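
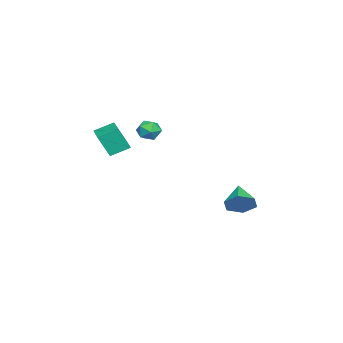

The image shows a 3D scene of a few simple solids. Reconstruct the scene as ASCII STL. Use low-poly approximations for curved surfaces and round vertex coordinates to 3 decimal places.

solid 
facet normal 0.433 0.771 0.466
outer loop
vertex -1.731 -0.972 0.399
vertex -1.601 -1.404 0.993
vertex -1.094 -1.359 0.447
endloop
endfacet
facet normal 0.517 0.821 -0.241
outer loop
vertex -1.731 -0.972 0.399
vertex -1.094 -1.359 0.447
vertex -1.459 -1.32 -0.203
endloop
endfacet
facet normal -0.130 0.832 -0.540
outer loop
vertex -1.731 -0.972 0.399
vertex -1.459 -1.32 -0.203
vertex -2.191 -1.341 -0.059
endloop
endfacet
facet normal -0.615 0.788 -0.018
outer loop
vertex -1.731 -0.972 0.399
vertex -2.191 -1.341 -0.059
vertex -2.279 -1.393 0.681
endloop
endfacet
facet normal -0.266 0.751 0.604
outer loop
vertex -1.731 -0.972 0.399
vertex -2.279 -1.393 0.681
vertex -1.601 -1.404 0.993
endloop
endfacet
facet normal 0.854 0.234 -0.465
outer loop
vertex -1.459 -1.32 -0.203
vertex -1.094 -1.359 0.447
vertex -1.161 -1.967 0.019
endloop
endfacet
facet normal 0.718 0.152 0.679
outer loop
vertex -1.094 -1.359 0.447
vertex -1.601 -1.404 0.993
vertex -1.249 -2.019 0.759
endloop
endfacet
facet normal -0.413 0.119 0.903
outer loop
vertex -1.601 -1.404 0.993
vertex -2.279 -1.393 0.681
vertex -1.981 -2.04 0.903
endloop
endfacet
facet normal -0.978 0.181 -0.104
outer loop
vertex -2.279 -1.393 0.681
vertex -2.191 -1.341 -0.059
vertex -2.346 -2.001 0.253
endloop
endfacet
facet normal -0.194 0.250 -0.949
outer loop
vertex -2.191 -1.341 -0.059
vertex -1.459 -1.32 -0.203
vertex -1.839 -1.956 -0.293
endloop
endfacet
facet normal 0.615 -0.788 0.018
outer loop
vertex -1.709 -2.388 0.301
vertex -1.161 -1.967 0.019
vertex -1.249 -2.019 0.759
endloop
endfacet
facet normal 0.130 -0.832 0.540
outer loop
vertex -1.709 -2.388 0.301
vertex -1.249 -2.019 0.759
vertex -1.981 -2.04 0.903
endloop
endfacet
facet normal -0.517 -0.821 0.241
outer loop
vertex -1.709 -2.388 0.301
vertex -1.981 -2.04 0.903
vertex -2.346 -2.001 0.253
endloop
endfacet
facet normal -0.433 -0.771 -0.466
outer loop
vertex -1.709 -2.388 0.301
vertex -2.346 -2.001 0.253
vertex -1.839 -1.956 -0.293
endloop
endfacet
facet normal 0.266 -0.751 -0.604
outer loop
vertex -1.709 -2.388 0.301
vertex -1.839 -1.956 -0.293
vertex -1.161 -1.967 0.019
endloop
endfacet
facet normal 0.978 -0.181 0.104
outer loop
vertex -1.249 -2.019 0.759
vertex -1.161 -1.967 0.019
vertex -1.094 -1.359 0.447
endloop
endfacet
facet normal 0.194 -0.250 0.949
outer loop
vertex -1.981 -2.04 0.903
vertex -1.249 -2.019 0.759
vertex -1.601 -1.404 0.993
endloop
endfacet
facet normal -0.854 -0.234 0.465
outer loop
vertex -2.346 -2.001 0.253
vertex -1.981 -2.04 0.903
vertex -2.279 -1.393 0.681
endloop
endfacet
facet normal -0.718 -0.152 -0.679
outer loop
vertex -1.839 -1.956 -0.293
vertex -2.346 -2.001 0.253
vertex -2.191 -1.341 -0.059
endloop
endfacet
facet normal 0.413 -0.119 -0.903
outer loop
vertex -1.161 -1.967 0.019
vertex -1.839 -1.956 -0.293
vertex -1.459 -1.32 -0.203
endloop
endfacet
facet normal 0.818 0.293 -0.496
outer loop
vertex 0.463 3.703 -2.922
vertex -0.008 3.72 -3.689
vertex 0.04 4.457 -3.174
endloop
endfacet
facet normal -0.065 0.283 0.957
outer loop
vertex 0.463 3.703 -2.922
vertex 0.04 4.457 -3.174
vertex -1.292 3.26 -2.911
endloop
endfacet
facet normal 0.818 0.293 -0.496
outer loop
vertex 0.04 4.457 -3.174
vertex -0.008 3.72 -3.689
vertex -0.431 4.474 -3.941
endloop
endfacet
facet normal -0.579 0.726 0.372
outer loop
vertex 0.04 4.457 -3.174
vertex -0.431 4.474 -3.941
vertex -1.292 3.26 -2.911
endloop
endfacet
facet normal 0.818 0.293 -0.496
outer loop
vertex -0.431 4.474 -3.941
vertex -0.008 3.72 -3.689
vertex -0.479 3.737 -4.456
endloop
endfacet
facet normal -0.877 0.312 -0.365
outer loop
vertex -0.431 4.474 -3.941
vertex -0.479 3.737 -4.456
vertex -1.292 3.26 -2.911
endloop
endfacet
facet normal 0.818 0.293 -0.496
outer loop
vertex -0.479 3.737 -4.456
vertex -0.008 3.72 -3.689
vertex -0.056 2.983 -4.204
endloop
endfacet
facet normal -0.662 -0.544 -0.516
outer loop
vertex -0.479 3.737 -4.456
vertex -0.056 2.983 -4.204
vertex -1.292 3.26 -2.911
endloop
endfacet
facet normal 0.818 0.293 -0.496
outer loop
vertex -0.056 2.983 -4.204
vertex -0.008 3.72 -3.689
vertex 0.415 2.966 -3.437
endloop
endfacet
facet normal -0.149 -0.986 0.069
outer loop
vertex -0.056 2.983 -4.204
vertex 0.415 2.966 -3.437
vertex -1.292 3.26 -2.911
endloop
endfacet
facet normal 0.818 0.293 -0.496
outer loop
vertex 0.415 2.966 -3.437
vertex -0.008 3.72 -3.689
vertex 0.463 3.703 -2.922
endloop
endfacet
facet normal 0.150 -0.573 0.806
outer loop
vertex 0.415 2.966 -3.437
vertex 0.463 3.703 -2.922
vertex -1.292 3.26 -2.911
endloop
endfacet
facet normal -0.892 -0.449 -0.054
outer loop
vertex 0.028 -4.101 0.651
vertex -0.475 -3.162 1.159
vertex -0.186 -3.523 -0.629
endloop
endfacet
facet normal 0.426 -0.796 -0.431
outer loop
vertex 1.295 -2.778 -0.539
vertex 0.028 -4.101 0.651
vertex -0.186 -3.523 -0.629
endloop
endfacet
facet normal -0.892 -0.449 -0.054
outer loop
vertex -0.186 -3.523 -0.629
vertex -0.475 -3.162 1.159
vertex -0.689 -2.584 -0.12
endloop
endfacet
facet normal -0.150 0.408 -0.901
outer loop
vertex -0.689 -2.584 -0.12
vertex 1.295 -2.778 -0.539
vertex -0.186 -3.523 -0.629
endloop
endfacet
facet normal 0.150 -0.407 0.901
outer loop
vertex 0.028 -4.101 0.651
vertex 1.006 -2.417 1.249
vertex -0.475 -3.162 1.159
endloop
endfacet
facet normal 0.426 -0.796 -0.431
outer loop
vertex 1.509 -3.356 0.74
vertex 0.028 -4.101 0.651
vertex 1.295 -2.778 -0.539
endloop
endfacet
facet normal 0.151 -0.407 0.901
outer loop
vertex 1.509 -3.356 0.74
vertex 1.006 -2.417 1.249
vertex 0.028 -4.101 0.651
endloop
endfacet
facet normal -0.426 0.795 0.431
outer loop
vertex -0.475 -3.162 1.159
vertex 1.006 -2.417 1.249
vertex -0.689 -2.584 -0.12
endloop
endfacet
facet normal -0.151 0.407 -0.901
outer loop
vertex 0.792 -1.839 -0.031
vertex 1.295 -2.778 -0.539
vertex -0.689 -2.584 -0.12
endloop
endfacet
facet normal -0.426 0.796 0.431
outer loop
vertex -0.689 -2.584 -0.12
vertex 1.006 -2.417 1.249
vertex 0.792 -1.839 -0.031
endloop
endfacet
facet normal 0.892 0.449 0.054
outer loop
vertex 0.792 -1.839 -0.031
vertex 1.509 -3.356 0.74
vertex 1.295 -2.778 -0.539
endloop
endfacet
facet normal 0.892 0.449 0.054
outer loop
vertex 1.006 -2.417 1.249
vertex 1.509 -3.356 0.74
vertex 0.792 -1.839 -0.031
endloop
endfacet

endsolid


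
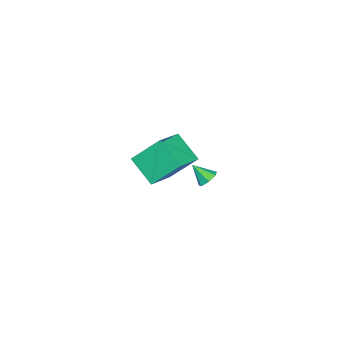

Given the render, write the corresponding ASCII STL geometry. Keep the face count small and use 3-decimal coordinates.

solid 
facet normal -0.470 -0.703 0.534
outer loop
vertex -2.614 -3.4 -0.215
vertex -4.467 -2.923 -1.217
vertex -2.176 -4.819 -1.699
endloop
endfacet
facet normal 0.858 -0.221 0.464
outer loop
vertex -1.293 -3.497 -2.703
vertex -2.614 -3.4 -0.215
vertex -2.176 -4.819 -1.699
endloop
endfacet
facet normal -0.470 -0.703 0.533
outer loop
vertex -2.176 -4.819 -1.699
vertex -4.467 -2.923 -1.217
vertex -4.029 -4.342 -2.702
endloop
endfacet
facet normal 0.209 -0.676 -0.707
outer loop
vertex -4.029 -4.342 -2.702
vertex -1.293 -3.497 -2.703
vertex -2.176 -4.819 -1.699
endloop
endfacet
facet normal -0.208 0.676 0.707
outer loop
vertex -2.614 -3.4 -0.215
vertex -3.584 -1.601 -2.221
vertex -4.467 -2.923 -1.217
endloop
endfacet
facet normal 0.858 -0.221 0.464
outer loop
vertex -1.731 -2.078 -1.218
vertex -2.614 -3.4 -0.215
vertex -1.293 -3.497 -2.703
endloop
endfacet
facet normal -0.209 0.676 0.707
outer loop
vertex -1.731 -2.078 -1.218
vertex -3.584 -1.601 -2.221
vertex -2.614 -3.4 -0.215
endloop
endfacet
facet normal -0.858 0.221 -0.464
outer loop
vertex -4.467 -2.923 -1.217
vertex -3.584 -1.601 -2.221
vertex -4.029 -4.342 -2.702
endloop
endfacet
facet normal 0.208 -0.676 -0.707
outer loop
vertex -3.146 -3.02 -3.705
vertex -1.293 -3.497 -2.703
vertex -4.029 -4.342 -2.702
endloop
endfacet
facet normal -0.858 0.221 -0.464
outer loop
vertex -4.029 -4.342 -2.702
vertex -3.584 -1.601 -2.221
vertex -3.146 -3.02 -3.705
endloop
endfacet
facet normal 0.470 0.703 -0.534
outer loop
vertex -3.146 -3.02 -3.705
vertex -1.731 -2.078 -1.218
vertex -1.293 -3.497 -2.703
endloop
endfacet
facet normal 0.470 0.703 -0.534
outer loop
vertex -3.584 -1.601 -2.221
vertex -1.731 -2.078 -1.218
vertex -3.146 -3.02 -3.705
endloop
endfacet
facet normal 0.163 0.738 -0.655
outer loop
vertex 3.807 0.763 3.468
vertex 3.33 0.61 3.177
vertex 3.381 0.987 3.614
endloop
endfacet
facet normal 0.388 0.145 0.910
outer loop
vertex 3.807 0.763 3.468
vertex 3.381 0.987 3.614
vertex 3.15 -0.21 3.903
endloop
endfacet
facet normal 0.161 0.738 -0.655
outer loop
vertex 3.381 0.987 3.614
vertex 3.33 0.61 3.177
vertex 2.916 0.926 3.431
endloop
endfacet
facet normal -0.383 0.286 0.878
outer loop
vertex 3.381 0.987 3.614
vertex 2.916 0.926 3.431
vertex 3.15 -0.21 3.903
endloop
endfacet
facet normal 0.163 0.739 -0.654
outer loop
vertex 2.916 0.926 3.431
vertex 3.33 0.61 3.177
vertex 2.763 0.628 3.056
endloop
endfacet
facet normal -0.918 -0.025 0.395
outer loop
vertex 2.916 0.926 3.431
vertex 2.763 0.628 3.056
vertex 3.15 -0.21 3.903
endloop
endfacet
facet normal 0.163 0.738 -0.655
outer loop
vertex 2.763 0.628 3.056
vertex 3.33 0.61 3.177
vertex 3.037 0.315 2.772
endloop
endfacet
facet normal -0.814 -0.553 -0.176
outer loop
vertex 2.763 0.628 3.056
vertex 3.037 0.315 2.772
vertex 3.15 -0.21 3.903
endloop
endfacet
facet normal 0.161 0.739 -0.655
outer loop
vertex 3.037 0.315 2.772
vertex 3.33 0.61 3.177
vertex 3.531 0.225 2.792
endloop
endfacet
facet normal -0.148 -0.903 -0.404
outer loop
vertex 3.037 0.315 2.772
vertex 3.531 0.225 2.792
vertex 3.15 -0.21 3.903
endloop
endfacet
facet normal 0.162 0.739 -0.654
outer loop
vertex 3.531 0.225 2.792
vertex 3.33 0.61 3.177
vertex 3.874 0.424 3.102
endloop
endfacet
facet normal 0.576 -0.808 -0.119
outer loop
vertex 3.531 0.225 2.792
vertex 3.874 0.424 3.102
vertex 3.15 -0.21 3.903
endloop
endfacet
facet normal 0.162 0.739 -0.654
outer loop
vertex 3.874 0.424 3.102
vertex 3.33 0.61 3.177
vertex 3.807 0.763 3.468
endloop
endfacet
facet normal 0.816 -0.342 0.466
outer loop
vertex 3.874 0.424 3.102
vertex 3.807 0.763 3.468
vertex 3.15 -0.21 3.903
endloop
endfacet

endsolid


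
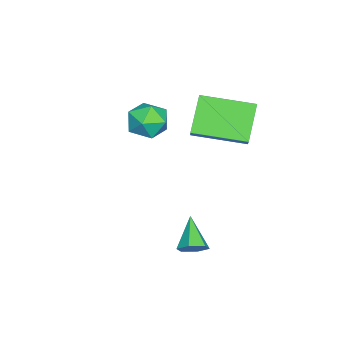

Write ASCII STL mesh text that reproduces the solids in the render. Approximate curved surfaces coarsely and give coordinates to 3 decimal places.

solid 
facet normal -0.690 -0.237 -0.684
outer loop
vertex -3.307 -0.088 1.429
vertex -3.717 1.941 1.14
vertex -2.129 -0.023 0.219
endloop
endfacet
facet normal 0.197 -0.971 0.139
outer loop
vertex -1.543 0.179 0.8
vertex -3.307 -0.088 1.429
vertex -2.129 -0.023 0.219
endloop
endfacet
facet normal -0.690 -0.238 -0.684
outer loop
vertex -2.129 -0.023 0.219
vertex -3.717 1.941 1.14
vertex -2.54 2.006 -0.071
endloop
endfacet
facet normal 0.697 0.039 -0.716
outer loop
vertex -2.54 2.006 -0.071
vertex -1.543 0.179 0.8
vertex -2.129 -0.023 0.219
endloop
endfacet
facet normal -0.697 -0.039 0.716
outer loop
vertex -3.307 -0.088 1.429
vertex -3.131 2.143 1.721
vertex -3.717 1.941 1.14
endloop
endfacet
facet normal 0.196 -0.971 0.139
outer loop
vertex -2.72 0.114 2.011
vertex -3.307 -0.088 1.429
vertex -1.543 0.179 0.8
endloop
endfacet
facet normal -0.697 -0.039 0.716
outer loop
vertex -2.72 0.114 2.011
vertex -3.131 2.143 1.721
vertex -3.307 -0.088 1.429
endloop
endfacet
facet normal -0.197 0.971 -0.139
outer loop
vertex -3.717 1.941 1.14
vertex -3.131 2.143 1.721
vertex -2.54 2.006 -0.071
endloop
endfacet
facet normal 0.697 0.039 -0.716
outer loop
vertex -1.953 2.208 0.511
vertex -1.543 0.179 0.8
vertex -2.54 2.006 -0.071
endloop
endfacet
facet normal -0.196 0.971 -0.139
outer loop
vertex -2.54 2.006 -0.071
vertex -3.131 2.143 1.721
vertex -1.953 2.208 0.511
endloop
endfacet
facet normal 0.690 0.237 0.684
outer loop
vertex -1.953 2.208 0.511
vertex -2.72 0.114 2.011
vertex -1.543 0.179 0.8
endloop
endfacet
facet normal 0.690 0.237 0.684
outer loop
vertex -3.131 2.143 1.721
vertex -2.72 0.114 2.011
vertex -1.953 2.208 0.511
endloop
endfacet
facet normal 0.731 0.319 -0.603
outer loop
vertex 1.213 1.053 -3.067
vertex 0.823 1.088 -3.521
vertex 0.911 1.562 -3.164
endloop
endfacet
facet normal 0.183 0.288 0.940
outer loop
vertex 1.213 1.053 -3.067
vertex 0.911 1.562 -3.164
vertex -0.223 0.632 -2.659
endloop
endfacet
facet normal 0.732 0.318 -0.603
outer loop
vertex 0.911 1.562 -3.164
vertex 0.823 1.088 -3.521
vertex 0.521 1.597 -3.619
endloop
endfacet
facet normal -0.444 0.780 0.440
outer loop
vertex 0.911 1.562 -3.164
vertex 0.521 1.597 -3.619
vertex -0.223 0.632 -2.659
endloop
endfacet
facet normal 0.731 0.318 -0.604
outer loop
vertex 0.521 1.597 -3.619
vertex 0.823 1.088 -3.521
vertex 0.432 1.123 -3.976
endloop
endfacet
facet normal -0.876 0.384 -0.292
outer loop
vertex 0.521 1.597 -3.619
vertex 0.432 1.123 -3.976
vertex -0.223 0.632 -2.659
endloop
endfacet
facet normal 0.731 0.319 -0.604
outer loop
vertex 0.432 1.123 -3.976
vertex 0.823 1.088 -3.521
vertex 0.734 0.614 -3.879
endloop
endfacet
facet normal -0.682 -0.506 -0.528
outer loop
vertex 0.432 1.123 -3.976
vertex 0.734 0.614 -3.879
vertex -0.223 0.632 -2.659
endloop
endfacet
facet normal 0.731 0.319 -0.604
outer loop
vertex 0.734 0.614 -3.879
vertex 0.823 1.088 -3.521
vertex 1.125 0.579 -3.424
endloop
endfacet
facet normal -0.056 -0.998 -0.029
outer loop
vertex 0.734 0.614 -3.879
vertex 1.125 0.579 -3.424
vertex -0.223 0.632 -2.659
endloop
endfacet
facet normal 0.731 0.319 -0.603
outer loop
vertex 1.125 0.579 -3.424
vertex 0.823 1.088 -3.521
vertex 1.213 1.053 -3.067
endloop
endfacet
facet normal 0.377 -0.601 0.705
outer loop
vertex 1.125 0.579 -3.424
vertex 1.213 1.053 -3.067
vertex -0.223 0.632 -2.659
endloop
endfacet
facet normal 0.509 0.490 0.708
outer loop
vertex -2.767 -1.172 0.195
vertex -2.989 -1.809 0.796
vertex -2.232 -1.892 0.309
endloop
endfacet
facet normal 0.796 0.602 0.063
outer loop
vertex -2.767 -1.172 0.195
vertex -2.232 -1.892 0.309
vertex -2.4 -1.582 -0.523
endloop
endfacet
facet normal 0.295 0.887 -0.356
outer loop
vertex -2.767 -1.172 0.195
vertex -2.4 -1.582 -0.523
vertex -3.261 -1.307 -0.551
endloop
endfacet
facet normal -0.304 0.952 0.029
outer loop
vertex -2.767 -1.172 0.195
vertex -3.261 -1.307 -0.551
vertex -3.625 -1.448 0.265
endloop
endfacet
facet normal -0.171 0.707 0.686
outer loop
vertex -2.767 -1.172 0.195
vertex -3.625 -1.448 0.265
vertex -2.989 -1.809 0.796
endloop
endfacet
facet normal 0.977 -0.032 -0.209
outer loop
vertex -2.4 -1.582 -0.523
vertex -2.232 -1.892 0.309
vertex -2.395 -2.472 -0.365
endloop
endfacet
facet normal 0.512 -0.211 0.832
outer loop
vertex -2.232 -1.892 0.309
vertex -2.989 -1.809 0.796
vertex -2.759 -2.613 0.451
endloop
endfacet
facet normal -0.587 0.138 0.797
outer loop
vertex -2.989 -1.809 0.796
vertex -3.625 -1.448 0.265
vertex -3.62 -2.338 0.423
endloop
endfacet
facet normal -0.802 0.534 -0.266
outer loop
vertex -3.625 -1.448 0.265
vertex -3.261 -1.307 -0.551
vertex -3.788 -2.028 -0.409
endloop
endfacet
facet normal 0.166 0.429 -0.888
outer loop
vertex -3.261 -1.307 -0.551
vertex -2.4 -1.582 -0.523
vertex -3.031 -2.111 -0.896
endloop
endfacet
facet normal 0.304 -0.952 -0.029
outer loop
vertex -3.253 -2.748 -0.295
vertex -2.395 -2.472 -0.365
vertex -2.759 -2.613 0.451
endloop
endfacet
facet normal -0.295 -0.887 0.356
outer loop
vertex -3.253 -2.748 -0.295
vertex -2.759 -2.613 0.451
vertex -3.62 -2.338 0.423
endloop
endfacet
facet normal -0.796 -0.602 -0.063
outer loop
vertex -3.253 -2.748 -0.295
vertex -3.62 -2.338 0.423
vertex -3.788 -2.028 -0.409
endloop
endfacet
facet normal -0.509 -0.490 -0.708
outer loop
vertex -3.253 -2.748 -0.295
vertex -3.788 -2.028 -0.409
vertex -3.031 -2.111 -0.896
endloop
endfacet
facet normal 0.171 -0.707 -0.686
outer loop
vertex -3.253 -2.748 -0.295
vertex -3.031 -2.111 -0.896
vertex -2.395 -2.472 -0.365
endloop
endfacet
facet normal 0.802 -0.534 0.266
outer loop
vertex -2.759 -2.613 0.451
vertex -2.395 -2.472 -0.365
vertex -2.232 -1.892 0.309
endloop
endfacet
facet normal -0.166 -0.429 0.888
outer loop
vertex -3.62 -2.338 0.423
vertex -2.759 -2.613 0.451
vertex -2.989 -1.809 0.796
endloop
endfacet
facet normal -0.977 0.032 0.209
outer loop
vertex -3.788 -2.028 -0.409
vertex -3.62 -2.338 0.423
vertex -3.625 -1.448 0.265
endloop
endfacet
facet normal -0.512 0.211 -0.832
outer loop
vertex -3.031 -2.111 -0.896
vertex -3.788 -2.028 -0.409
vertex -3.261 -1.307 -0.551
endloop
endfacet
facet normal 0.587 -0.138 -0.797
outer loop
vertex -2.395 -2.472 -0.365
vertex -3.031 -2.111 -0.896
vertex -2.4 -1.582 -0.523
endloop
endfacet

endsolid


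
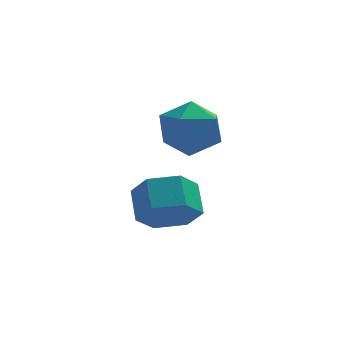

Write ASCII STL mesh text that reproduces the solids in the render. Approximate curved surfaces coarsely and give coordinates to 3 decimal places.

solid 
facet normal -0.482 -0.039 0.875
outer loop
vertex 2.582 2.452 0.691
vertex 3.125 1.538 0.949
vertex 3.537 2.514 1.22
endloop
endfacet
facet normal -0.405 0.636 0.656
outer loop
vertex 2.582 2.452 0.691
vertex 3.537 2.514 1.22
vertex 3.316 3.211 0.408
endloop
endfacet
facet normal -0.715 0.698 0.018
outer loop
vertex 2.582 2.452 0.691
vertex 3.316 3.211 0.408
vertex 2.766 2.667 -0.365
endloop
endfacet
facet normal -0.985 0.061 -0.159
outer loop
vertex 2.582 2.452 0.691
vertex 2.766 2.667 -0.365
vertex 2.648 1.633 -0.031
endloop
endfacet
facet normal -0.841 -0.395 0.371
outer loop
vertex 2.582 2.452 0.691
vertex 2.648 1.633 -0.031
vertex 3.125 1.538 0.949
endloop
endfacet
facet normal 0.292 0.764 0.576
outer loop
vertex 3.316 3.211 0.408
vertex 3.537 2.514 1.22
vertex 4.312 2.767 0.491
endloop
endfacet
facet normal 0.168 -0.329 0.929
outer loop
vertex 3.537 2.514 1.22
vertex 3.125 1.538 0.949
vertex 4.194 1.733 0.825
endloop
endfacet
facet normal -0.412 -0.904 0.113
outer loop
vertex 3.125 1.538 0.949
vertex 2.648 1.633 -0.031
vertex 3.644 1.189 0.052
endloop
endfacet
facet normal -0.646 -0.167 -0.745
outer loop
vertex 2.648 1.633 -0.031
vertex 2.766 2.667 -0.365
vertex 3.423 1.886 -0.76
endloop
endfacet
facet normal -0.211 0.864 -0.458
outer loop
vertex 2.766 2.667 -0.365
vertex 3.316 3.211 0.408
vertex 3.835 2.862 -0.489
endloop
endfacet
facet normal 0.985 -0.061 0.159
outer loop
vertex 4.378 1.948 -0.231
vertex 4.312 2.767 0.491
vertex 4.194 1.733 0.825
endloop
endfacet
facet normal 0.715 -0.698 -0.018
outer loop
vertex 4.378 1.948 -0.231
vertex 4.194 1.733 0.825
vertex 3.644 1.189 0.052
endloop
endfacet
facet normal 0.405 -0.636 -0.656
outer loop
vertex 4.378 1.948 -0.231
vertex 3.644 1.189 0.052
vertex 3.423 1.886 -0.76
endloop
endfacet
facet normal 0.482 0.039 -0.875
outer loop
vertex 4.378 1.948 -0.231
vertex 3.423 1.886 -0.76
vertex 3.835 2.862 -0.489
endloop
endfacet
facet normal 0.841 0.395 -0.371
outer loop
vertex 4.378 1.948 -0.231
vertex 3.835 2.862 -0.489
vertex 4.312 2.767 0.491
endloop
endfacet
facet normal 0.646 0.167 0.745
outer loop
vertex 4.194 1.733 0.825
vertex 4.312 2.767 0.491
vertex 3.537 2.514 1.22
endloop
endfacet
facet normal 0.211 -0.864 0.458
outer loop
vertex 3.644 1.189 0.052
vertex 4.194 1.733 0.825
vertex 3.125 1.538 0.949
endloop
endfacet
facet normal -0.292 -0.764 -0.576
outer loop
vertex 3.423 1.886 -0.76
vertex 3.644 1.189 0.052
vertex 2.648 1.633 -0.031
endloop
endfacet
facet normal -0.168 0.329 -0.929
outer loop
vertex 3.835 2.862 -0.489
vertex 3.423 1.886 -0.76
vertex 2.766 2.667 -0.365
endloop
endfacet
facet normal 0.412 0.904 -0.113
outer loop
vertex 4.312 2.767 0.491
vertex 3.835 2.862 -0.489
vertex 3.316 3.211 0.408
endloop
endfacet
facet normal 0.075 -0.808 -0.584
outer loop
vertex 3.811 1.31 -2.888
vertex 2.806 1.288 -2.987
vertex 3.366 1.814 -3.642
endloop
endfacet
facet normal 0.895 0.314 -0.318
outer loop
vertex 3.811 1.31 -2.888
vertex 3.366 1.814 -3.642
vertex 3.719 2.295 -2.174
endloop
endfacet
facet normal 0.895 0.314 -0.318
outer loop
vertex 3.719 2.295 -2.174
vertex 3.366 1.814 -3.642
vertex 3.274 2.799 -2.928
endloop
endfacet
facet normal -0.076 0.808 0.585
outer loop
vertex 3.719 2.295 -2.174
vertex 3.274 2.799 -2.928
vertex 2.714 2.272 -2.273
endloop
endfacet
facet normal 0.075 -0.808 -0.585
outer loop
vertex 3.366 1.814 -3.642
vertex 2.806 1.288 -2.987
vertex 2.361 1.792 -3.74
endloop
endfacet
facet normal 0.066 0.590 -0.805
outer loop
vertex 3.366 1.814 -3.642
vertex 2.361 1.792 -3.74
vertex 3.274 2.799 -2.928
endloop
endfacet
facet normal 0.066 0.590 -0.805
outer loop
vertex 3.274 2.799 -2.928
vertex 2.361 1.792 -3.74
vertex 2.269 2.777 -3.026
endloop
endfacet
facet normal -0.075 0.807 0.586
outer loop
vertex 3.274 2.799 -2.928
vertex 2.269 2.777 -3.026
vertex 2.714 2.272 -2.273
endloop
endfacet
facet normal 0.076 -0.807 -0.585
outer loop
vertex 2.361 1.792 -3.74
vertex 2.806 1.288 -2.987
vertex 1.801 1.265 -3.086
endloop
endfacet
facet normal -0.829 0.276 -0.487
outer loop
vertex 2.361 1.792 -3.74
vertex 1.801 1.265 -3.086
vertex 2.269 2.777 -3.026
endloop
endfacet
facet normal -0.829 0.276 -0.487
outer loop
vertex 2.269 2.777 -3.026
vertex 1.801 1.265 -3.086
vertex 1.709 2.25 -2.372
endloop
endfacet
facet normal -0.075 0.807 0.586
outer loop
vertex 2.269 2.777 -3.026
vertex 1.709 2.25 -2.372
vertex 2.714 2.272 -2.273
endloop
endfacet
facet normal 0.076 -0.808 -0.585
outer loop
vertex 1.801 1.265 -3.086
vertex 2.806 1.288 -2.987
vertex 2.246 0.761 -2.332
endloop
endfacet
facet normal -0.895 -0.314 0.318
outer loop
vertex 1.801 1.265 -3.086
vertex 2.246 0.761 -2.332
vertex 1.709 2.25 -2.372
endloop
endfacet
facet normal -0.895 -0.314 0.318
outer loop
vertex 1.709 2.25 -2.372
vertex 2.246 0.761 -2.332
vertex 2.154 1.746 -1.618
endloop
endfacet
facet normal -0.075 0.808 0.584
outer loop
vertex 1.709 2.25 -2.372
vertex 2.154 1.746 -1.618
vertex 2.714 2.272 -2.273
endloop
endfacet
facet normal 0.075 -0.807 -0.586
outer loop
vertex 2.246 0.761 -2.332
vertex 2.806 1.288 -2.987
vertex 3.251 0.783 -2.234
endloop
endfacet
facet normal -0.066 -0.590 0.805
outer loop
vertex 2.246 0.761 -2.332
vertex 3.251 0.783 -2.234
vertex 2.154 1.746 -1.618
endloop
endfacet
facet normal -0.066 -0.590 0.805
outer loop
vertex 2.154 1.746 -1.618
vertex 3.251 0.783 -2.234
vertex 3.159 1.768 -1.52
endloop
endfacet
facet normal -0.075 0.808 0.585
outer loop
vertex 2.154 1.746 -1.618
vertex 3.159 1.768 -1.52
vertex 2.714 2.272 -2.273
endloop
endfacet
facet normal 0.075 -0.807 -0.586
outer loop
vertex 3.251 0.783 -2.234
vertex 2.806 1.288 -2.987
vertex 3.811 1.31 -2.888
endloop
endfacet
facet normal 0.829 -0.276 0.487
outer loop
vertex 3.251 0.783 -2.234
vertex 3.811 1.31 -2.888
vertex 3.159 1.768 -1.52
endloop
endfacet
facet normal 0.829 -0.276 0.487
outer loop
vertex 3.159 1.768 -1.52
vertex 3.811 1.31 -2.888
vertex 3.719 2.295 -2.174
endloop
endfacet
facet normal -0.076 0.807 0.585
outer loop
vertex 3.159 1.768 -1.52
vertex 3.719 2.295 -2.174
vertex 2.714 2.272 -2.273
endloop
endfacet

endsolid


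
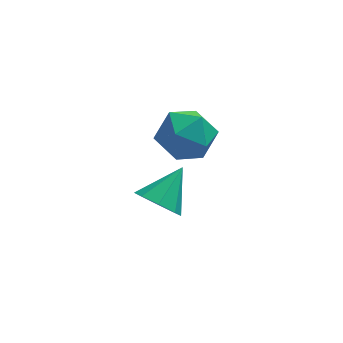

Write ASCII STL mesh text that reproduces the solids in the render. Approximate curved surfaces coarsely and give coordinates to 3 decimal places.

solid 
facet normal -0.163 -0.116 0.980
outer loop
vertex 3.38 3.406 0.494
vertex 3.464 2.731 0.428
vertex 4.002 3.131 0.565
endloop
endfacet
facet normal 0.132 0.517 0.846
outer loop
vertex 3.38 3.406 0.494
vertex 4.002 3.131 0.565
vertex 3.924 3.715 0.22
endloop
endfacet
facet normal -0.295 0.870 0.395
outer loop
vertex 3.38 3.406 0.494
vertex 3.924 3.715 0.22
vertex 3.34 3.677 -0.132
endloop
endfacet
facet normal -0.855 0.454 0.251
outer loop
vertex 3.38 3.406 0.494
vertex 3.34 3.677 -0.132
vertex 3.055 3.069 -0.003
endloop
endfacet
facet normal -0.775 -0.156 0.613
outer loop
vertex 3.38 3.406 0.494
vertex 3.055 3.069 -0.003
vertex 3.464 2.731 0.428
endloop
endfacet
facet normal 0.756 0.405 0.515
outer loop
vertex 3.924 3.715 0.22
vertex 4.002 3.131 0.565
vertex 4.345 3.231 -0.017
endloop
endfacet
facet normal 0.276 -0.622 0.733
outer loop
vertex 4.002 3.131 0.565
vertex 3.464 2.731 0.428
vertex 4.06 2.623 0.112
endloop
endfacet
facet normal -0.713 -0.688 0.137
outer loop
vertex 3.464 2.731 0.428
vertex 3.055 3.069 -0.003
vertex 3.476 2.585 -0.24
endloop
endfacet
facet normal -0.843 0.301 -0.445
outer loop
vertex 3.055 3.069 -0.003
vertex 3.34 3.677 -0.132
vertex 3.398 3.169 -0.585
endloop
endfacet
facet normal 0.064 0.975 -0.212
outer loop
vertex 3.34 3.677 -0.132
vertex 3.924 3.715 0.22
vertex 3.936 3.569 -0.448
endloop
endfacet
facet normal 0.855 -0.454 -0.251
outer loop
vertex 4.02 2.894 -0.514
vertex 4.345 3.231 -0.017
vertex 4.06 2.623 0.112
endloop
endfacet
facet normal 0.295 -0.870 -0.395
outer loop
vertex 4.02 2.894 -0.514
vertex 4.06 2.623 0.112
vertex 3.476 2.585 -0.24
endloop
endfacet
facet normal -0.132 -0.517 -0.846
outer loop
vertex 4.02 2.894 -0.514
vertex 3.476 2.585 -0.24
vertex 3.398 3.169 -0.585
endloop
endfacet
facet normal 0.163 0.116 -0.980
outer loop
vertex 4.02 2.894 -0.514
vertex 3.398 3.169 -0.585
vertex 3.936 3.569 -0.448
endloop
endfacet
facet normal 0.775 0.156 -0.613
outer loop
vertex 4.02 2.894 -0.514
vertex 3.936 3.569 -0.448
vertex 4.345 3.231 -0.017
endloop
endfacet
facet normal 0.843 -0.301 0.445
outer loop
vertex 4.06 2.623 0.112
vertex 4.345 3.231 -0.017
vertex 4.002 3.131 0.565
endloop
endfacet
facet normal -0.064 -0.975 0.212
outer loop
vertex 3.476 2.585 -0.24
vertex 4.06 2.623 0.112
vertex 3.464 2.731 0.428
endloop
endfacet
facet normal -0.756 -0.405 -0.515
outer loop
vertex 3.398 3.169 -0.585
vertex 3.476 2.585 -0.24
vertex 3.055 3.069 -0.003
endloop
endfacet
facet normal -0.276 0.622 -0.733
outer loop
vertex 3.936 3.569 -0.448
vertex 3.398 3.169 -0.585
vertex 3.34 3.677 -0.132
endloop
endfacet
facet normal 0.713 0.688 -0.137
outer loop
vertex 4.345 3.231 -0.017
vertex 3.936 3.569 -0.448
vertex 3.924 3.715 0.22
endloop
endfacet
facet normal -0.534 -0.610 -0.586
outer loop
vertex 3.462 2.801 -2.227
vertex 3.129 3.219 -2.359
vertex 3.594 3.012 -2.567
endloop
endfacet
facet normal 0.941 -0.276 0.194
outer loop
vertex 3.462 2.801 -2.227
vertex 3.594 3.012 -2.567
vertex 3.671 3.841 -1.761
endloop
endfacet
facet normal -0.534 -0.610 -0.586
outer loop
vertex 3.594 3.012 -2.567
vertex 3.129 3.219 -2.359
vertex 3.454 3.344 -2.785
endloop
endfacet
facet normal 0.934 0.200 -0.295
outer loop
vertex 3.594 3.012 -2.567
vertex 3.454 3.344 -2.785
vertex 3.671 3.841 -1.761
endloop
endfacet
facet normal -0.533 -0.611 -0.586
outer loop
vertex 3.454 3.344 -2.785
vertex 3.129 3.219 -2.359
vertex 3.123 3.602 -2.753
endloop
endfacet
facet normal 0.518 0.721 -0.460
outer loop
vertex 3.454 3.344 -2.785
vertex 3.123 3.602 -2.753
vertex 3.671 3.841 -1.761
endloop
endfacet
facet normal -0.532 -0.611 -0.586
outer loop
vertex 3.123 3.602 -2.753
vertex 3.129 3.219 -2.359
vertex 2.795 3.636 -2.491
endloop
endfacet
facet normal -0.060 0.977 -0.202
outer loop
vertex 3.123 3.602 -2.753
vertex 2.795 3.636 -2.491
vertex 3.671 3.841 -1.761
endloop
endfacet
facet normal -0.531 -0.611 -0.587
outer loop
vertex 2.795 3.636 -2.491
vertex 3.129 3.219 -2.359
vertex 2.663 3.425 -2.152
endloop
endfacet
facet normal -0.467 0.821 0.329
outer loop
vertex 2.795 3.636 -2.491
vertex 2.663 3.425 -2.152
vertex 3.671 3.841 -1.761
endloop
endfacet
facet normal -0.531 -0.610 -0.588
outer loop
vertex 2.663 3.425 -2.152
vertex 3.129 3.219 -2.359
vertex 2.803 3.093 -1.934
endloop
endfacet
facet normal -0.460 0.344 0.819
outer loop
vertex 2.663 3.425 -2.152
vertex 2.803 3.093 -1.934
vertex 3.671 3.841 -1.761
endloop
endfacet
facet normal -0.531 -0.610 -0.588
outer loop
vertex 2.803 3.093 -1.934
vertex 3.129 3.219 -2.359
vertex 3.134 2.835 -1.965
endloop
endfacet
facet normal -0.045 -0.176 0.983
outer loop
vertex 2.803 3.093 -1.934
vertex 3.134 2.835 -1.965
vertex 3.671 3.841 -1.761
endloop
endfacet
facet normal -0.532 -0.610 -0.587
outer loop
vertex 3.134 2.835 -1.965
vertex 3.129 3.219 -2.359
vertex 3.462 2.801 -2.227
endloop
endfacet
facet normal 0.535 -0.433 0.726
outer loop
vertex 3.134 2.835 -1.965
vertex 3.462 2.801 -2.227
vertex 3.671 3.841 -1.761
endloop
endfacet

endsolid


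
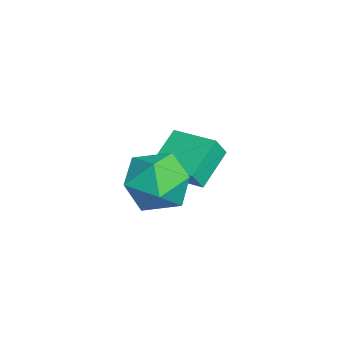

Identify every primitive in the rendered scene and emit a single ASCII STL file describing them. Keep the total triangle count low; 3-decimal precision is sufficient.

solid 
facet normal -0.679 -0.731 -0.071
outer loop
vertex -2.488 2.189 -0.634
vertex -3.52 3.063 0.238
vertex -2.82 2.573 -1.413
endloop
endfacet
facet normal 0.642 -0.543 -0.541
outer loop
vertex -1.72 3.757 -1.298
vertex -2.488 2.189 -0.634
vertex -2.82 2.573 -1.413
endloop
endfacet
facet normal -0.679 -0.730 -0.071
outer loop
vertex -2.82 2.573 -1.413
vertex -3.52 3.063 0.238
vertex -3.852 3.448 -0.541
endloop
endfacet
facet normal -0.357 0.413 -0.838
outer loop
vertex -3.852 3.448 -0.541
vertex -1.72 3.757 -1.298
vertex -2.82 2.573 -1.413
endloop
endfacet
facet normal 0.357 -0.413 0.837
outer loop
vertex -2.488 2.189 -0.634
vertex -2.42 4.247 0.353
vertex -3.52 3.063 0.238
endloop
endfacet
facet normal 0.641 -0.543 -0.542
outer loop
vertex -1.388 3.372 -0.519
vertex -2.488 2.189 -0.634
vertex -1.72 3.757 -1.298
endloop
endfacet
facet normal 0.357 -0.413 0.838
outer loop
vertex -1.388 3.372 -0.519
vertex -2.42 4.247 0.353
vertex -2.488 2.189 -0.634
endloop
endfacet
facet normal -0.641 0.543 0.542
outer loop
vertex -3.52 3.063 0.238
vertex -2.42 4.247 0.353
vertex -3.852 3.448 -0.541
endloop
endfacet
facet normal -0.357 0.414 -0.837
outer loop
vertex -2.752 4.631 -0.426
vertex -1.72 3.757 -1.298
vertex -3.852 3.448 -0.541
endloop
endfacet
facet normal -0.641 0.544 0.541
outer loop
vertex -3.852 3.448 -0.541
vertex -2.42 4.247 0.353
vertex -2.752 4.631 -0.426
endloop
endfacet
facet normal 0.679 0.731 0.072
outer loop
vertex -2.752 4.631 -0.426
vertex -1.388 3.372 -0.519
vertex -1.72 3.757 -1.298
endloop
endfacet
facet normal 0.679 0.731 0.071
outer loop
vertex -2.42 4.247 0.353
vertex -1.388 3.372 -0.519
vertex -2.752 4.631 -0.426
endloop
endfacet
facet normal -0.827 -0.561 0.047
outer loop
vertex -1.024 2.159 0.275
vertex -0.392 1.196 -0.093
vertex -0.49 1.439 1.087
endloop
endfacet
facet normal -0.849 -0.034 0.528
outer loop
vertex -1.024 2.159 0.275
vertex -0.49 1.439 1.087
vertex -0.452 2.64 1.226
endloop
endfacet
facet normal -0.790 0.586 0.179
outer loop
vertex -1.024 2.159 0.275
vertex -0.452 2.64 1.226
vertex -0.33 3.138 0.131
endloop
endfacet
facet normal -0.732 0.443 -0.517
outer loop
vertex -1.024 2.159 0.275
vertex -0.33 3.138 0.131
vertex -0.294 2.246 -0.684
endloop
endfacet
facet normal -0.755 -0.267 -0.599
outer loop
vertex -1.024 2.159 0.275
vertex -0.294 2.246 -0.684
vertex -0.392 1.196 -0.093
endloop
endfacet
facet normal -0.280 -0.102 0.955
outer loop
vertex -0.452 2.64 1.226
vertex -0.49 1.439 1.087
vertex 0.534 1.974 1.444
endloop
endfacet
facet normal -0.245 -0.953 0.176
outer loop
vertex -0.49 1.439 1.087
vertex -0.392 1.196 -0.093
vertex 0.57 1.082 0.629
endloop
endfacet
facet normal -0.130 -0.477 -0.869
outer loop
vertex -0.392 1.196 -0.093
vertex -0.294 2.246 -0.684
vertex 0.692 1.58 -0.466
endloop
endfacet
facet normal -0.093 0.670 -0.737
outer loop
vertex -0.294 2.246 -0.684
vertex -0.33 3.138 0.131
vertex 0.73 2.781 -0.327
endloop
endfacet
facet normal -0.186 0.902 0.390
outer loop
vertex -0.33 3.138 0.131
vertex -0.452 2.64 1.226
vertex 0.632 3.024 0.853
endloop
endfacet
facet normal 0.732 -0.443 0.517
outer loop
vertex 1.264 2.061 0.485
vertex 0.534 1.974 1.444
vertex 0.57 1.082 0.629
endloop
endfacet
facet normal 0.790 -0.586 -0.179
outer loop
vertex 1.264 2.061 0.485
vertex 0.57 1.082 0.629
vertex 0.692 1.58 -0.466
endloop
endfacet
facet normal 0.849 0.034 -0.528
outer loop
vertex 1.264 2.061 0.485
vertex 0.692 1.58 -0.466
vertex 0.73 2.781 -0.327
endloop
endfacet
facet normal 0.827 0.561 -0.047
outer loop
vertex 1.264 2.061 0.485
vertex 0.73 2.781 -0.327
vertex 0.632 3.024 0.853
endloop
endfacet
facet normal 0.755 0.267 0.599
outer loop
vertex 1.264 2.061 0.485
vertex 0.632 3.024 0.853
vertex 0.534 1.974 1.444
endloop
endfacet
facet normal 0.093 -0.670 0.737
outer loop
vertex 0.57 1.082 0.629
vertex 0.534 1.974 1.444
vertex -0.49 1.439 1.087
endloop
endfacet
facet normal 0.186 -0.902 -0.390
outer loop
vertex 0.692 1.58 -0.466
vertex 0.57 1.082 0.629
vertex -0.392 1.196 -0.093
endloop
endfacet
facet normal 0.280 0.102 -0.955
outer loop
vertex 0.73 2.781 -0.327
vertex 0.692 1.58 -0.466
vertex -0.294 2.246 -0.684
endloop
endfacet
facet normal 0.245 0.953 -0.176
outer loop
vertex 0.632 3.024 0.853
vertex 0.73 2.781 -0.327
vertex -0.33 3.138 0.131
endloop
endfacet
facet normal 0.130 0.477 0.869
outer loop
vertex 0.534 1.974 1.444
vertex 0.632 3.024 0.853
vertex -0.452 2.64 1.226
endloop
endfacet

endsolid


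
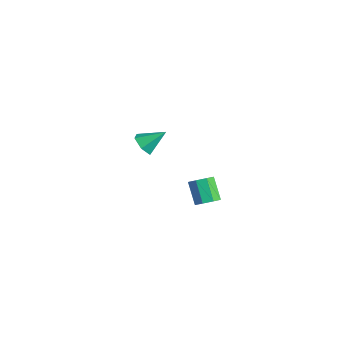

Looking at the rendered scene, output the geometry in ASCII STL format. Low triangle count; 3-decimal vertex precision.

solid 
facet normal -0.320 -0.732 -0.602
outer loop
vertex 0.231 -0.993 2.976
vertex -0.416 -1.006 3.336
vertex -0.327 -0.563 2.75
endloop
endfacet
facet normal 0.654 0.627 -0.423
outer loop
vertex 0.231 -0.993 2.976
vertex -0.327 -0.563 2.75
vertex 0.036 0.026 4.184
endloop
endfacet
facet normal -0.320 -0.732 -0.602
outer loop
vertex -0.327 -0.563 2.75
vertex -0.416 -1.006 3.336
vertex -0.974 -0.576 3.11
endloop
endfacet
facet normal -0.201 0.923 -0.328
outer loop
vertex -0.327 -0.563 2.75
vertex -0.974 -0.576 3.11
vertex 0.036 0.026 4.184
endloop
endfacet
facet normal -0.320 -0.732 -0.601
outer loop
vertex -0.974 -0.576 3.11
vertex -0.416 -1.006 3.336
vertex -1.062 -1.019 3.696
endloop
endfacet
facet normal -0.723 0.599 0.344
outer loop
vertex -0.974 -0.576 3.11
vertex -1.062 -1.019 3.696
vertex 0.036 0.026 4.184
endloop
endfacet
facet normal -0.320 -0.732 -0.601
outer loop
vertex -1.062 -1.019 3.696
vertex -0.416 -1.006 3.336
vertex -0.504 -1.449 3.922
endloop
endfacet
facet normal -0.389 -0.021 0.921
outer loop
vertex -1.062 -1.019 3.696
vertex -0.504 -1.449 3.922
vertex 0.036 0.026 4.184
endloop
endfacet
facet normal -0.319 -0.732 -0.602
outer loop
vertex -0.504 -1.449 3.922
vertex -0.416 -1.006 3.336
vertex 0.143 -1.436 3.563
endloop
endfacet
facet normal 0.465 -0.317 0.827
outer loop
vertex -0.504 -1.449 3.922
vertex 0.143 -1.436 3.563
vertex 0.036 0.026 4.184
endloop
endfacet
facet normal -0.320 -0.733 -0.601
outer loop
vertex 0.143 -1.436 3.563
vertex -0.416 -1.006 3.336
vertex 0.231 -0.993 2.976
endloop
endfacet
facet normal 0.988 0.007 0.154
outer loop
vertex 0.143 -1.436 3.563
vertex 0.231 -0.993 2.976
vertex 0.036 0.026 4.184
endloop
endfacet
facet normal 0.656 -0.101 -0.748
outer loop
vertex -1.175 4.004 -3.603
vertex -1.608 3.474 -3.911
vertex -1.56 4.22 -3.97
endloop
endfacet
facet normal 0.346 0.921 0.179
outer loop
vertex -1.175 4.004 -3.603
vertex -1.56 4.22 -3.97
vertex -2.159 4.155 -2.481
endloop
endfacet
facet normal 0.347 0.920 0.180
outer loop
vertex -2.159 4.155 -2.481
vertex -1.56 4.22 -3.97
vertex -2.544 4.372 -2.848
endloop
endfacet
facet normal -0.656 0.101 0.748
outer loop
vertex -2.159 4.155 -2.481
vertex -2.544 4.372 -2.848
vertex -2.592 3.626 -2.789
endloop
endfacet
facet normal 0.656 -0.101 -0.748
outer loop
vertex -1.56 4.22 -3.97
vertex -1.608 3.474 -3.911
vertex -1.973 4.0 -4.302
endloop
endfacet
facet normal -0.228 0.918 -0.324
outer loop
vertex -1.56 4.22 -3.97
vertex -1.973 4.0 -4.302
vertex -2.544 4.372 -2.848
endloop
endfacet
facet normal -0.230 0.917 -0.325
outer loop
vertex -2.544 4.372 -2.848
vertex -1.973 4.0 -4.302
vertex -2.957 4.151 -3.18
endloop
endfacet
facet normal -0.656 0.101 0.748
outer loop
vertex -2.544 4.372 -2.848
vertex -2.957 4.151 -3.18
vertex -2.592 3.626 -2.789
endloop
endfacet
facet normal 0.656 -0.101 -0.748
outer loop
vertex -1.973 4.0 -4.302
vertex -1.608 3.474 -3.911
vertex -2.172 3.471 -4.405
endloop
endfacet
facet normal -0.671 0.377 -0.639
outer loop
vertex -1.973 4.0 -4.302
vertex -2.172 3.471 -4.405
vertex -2.957 4.151 -3.18
endloop
endfacet
facet normal -0.670 0.377 -0.639
outer loop
vertex -2.957 4.151 -3.18
vertex -2.172 3.471 -4.405
vertex -3.156 3.623 -3.283
endloop
endfacet
facet normal -0.656 0.101 0.748
outer loop
vertex -2.957 4.151 -3.18
vertex -3.156 3.623 -3.283
vertex -2.592 3.626 -2.789
endloop
endfacet
facet normal 0.656 -0.101 -0.748
outer loop
vertex -2.172 3.471 -4.405
vertex -1.608 3.474 -3.911
vertex -2.041 2.945 -4.219
endloop
endfacet
facet normal -0.719 -0.384 -0.579
outer loop
vertex -2.172 3.471 -4.405
vertex -2.041 2.945 -4.219
vertex -3.156 3.623 -3.283
endloop
endfacet
facet normal -0.719 -0.383 -0.579
outer loop
vertex -3.156 3.623 -3.283
vertex -2.041 2.945 -4.219
vertex -3.025 3.096 -3.097
endloop
endfacet
facet normal -0.656 0.101 0.748
outer loop
vertex -3.156 3.623 -3.283
vertex -3.025 3.096 -3.097
vertex -2.592 3.626 -2.789
endloop
endfacet
facet normal 0.656 -0.101 -0.748
outer loop
vertex -2.041 2.945 -4.219
vertex -1.608 3.474 -3.911
vertex -1.656 2.728 -3.852
endloop
endfacet
facet normal -0.347 -0.920 -0.180
outer loop
vertex -2.041 2.945 -4.219
vertex -1.656 2.728 -3.852
vertex -3.025 3.096 -3.097
endloop
endfacet
facet normal -0.346 -0.921 -0.179
outer loop
vertex -3.025 3.096 -3.097
vertex -1.656 2.728 -3.852
vertex -2.64 2.88 -2.73
endloop
endfacet
facet normal -0.656 0.101 0.748
outer loop
vertex -3.025 3.096 -3.097
vertex -2.64 2.88 -2.73
vertex -2.592 3.626 -2.789
endloop
endfacet
facet normal 0.656 -0.101 -0.748
outer loop
vertex -1.656 2.728 -3.852
vertex -1.608 3.474 -3.911
vertex -1.243 2.949 -3.52
endloop
endfacet
facet normal 0.229 -0.917 0.325
outer loop
vertex -1.656 2.728 -3.852
vertex -1.243 2.949 -3.52
vertex -2.64 2.88 -2.73
endloop
endfacet
facet normal 0.229 -0.918 0.324
outer loop
vertex -2.64 2.88 -2.73
vertex -1.243 2.949 -3.52
vertex -2.227 3.1 -2.398
endloop
endfacet
facet normal -0.656 0.101 0.748
outer loop
vertex -2.64 2.88 -2.73
vertex -2.227 3.1 -2.398
vertex -2.592 3.626 -2.789
endloop
endfacet
facet normal 0.656 -0.101 -0.748
outer loop
vertex -1.243 2.949 -3.52
vertex -1.608 3.474 -3.911
vertex -1.044 3.477 -3.417
endloop
endfacet
facet normal 0.670 -0.377 0.639
outer loop
vertex -1.243 2.949 -3.52
vertex -1.044 3.477 -3.417
vertex -2.227 3.1 -2.398
endloop
endfacet
facet normal 0.671 -0.377 0.639
outer loop
vertex -2.227 3.1 -2.398
vertex -1.044 3.477 -3.417
vertex -2.028 3.629 -2.295
endloop
endfacet
facet normal -0.656 0.101 0.748
outer loop
vertex -2.227 3.1 -2.398
vertex -2.028 3.629 -2.295
vertex -2.592 3.626 -2.789
endloop
endfacet
facet normal 0.656 -0.101 -0.748
outer loop
vertex -1.044 3.477 -3.417
vertex -1.608 3.474 -3.911
vertex -1.175 4.004 -3.603
endloop
endfacet
facet normal 0.720 0.383 0.579
outer loop
vertex -1.044 3.477 -3.417
vertex -1.175 4.004 -3.603
vertex -2.028 3.629 -2.295
endloop
endfacet
facet normal 0.719 0.384 0.579
outer loop
vertex -2.028 3.629 -2.295
vertex -1.175 4.004 -3.603
vertex -2.159 4.155 -2.481
endloop
endfacet
facet normal -0.656 0.101 0.748
outer loop
vertex -2.028 3.629 -2.295
vertex -2.159 4.155 -2.481
vertex -2.592 3.626 -2.789
endloop
endfacet

endsolid


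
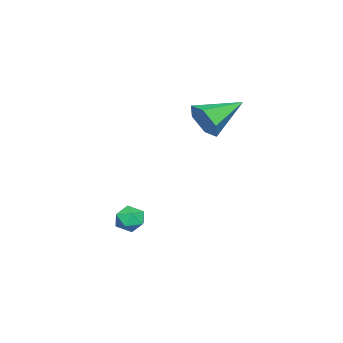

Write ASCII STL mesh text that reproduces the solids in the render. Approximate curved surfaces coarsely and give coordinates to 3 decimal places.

solid 
facet normal 0.714 -0.605 -0.351
outer loop
vertex -2.107 1.632 3.694
vertex -2.624 1.507 2.858
vertex -1.966 2.243 2.928
endloop
endfacet
facet normal 0.358 0.697 0.622
outer loop
vertex -2.107 1.632 3.694
vertex -1.966 2.243 2.928
vertex -4.096 2.753 3.582
endloop
endfacet
facet normal 0.714 -0.605 -0.351
outer loop
vertex -1.966 2.243 2.928
vertex -2.624 1.507 2.858
vertex -2.483 2.118 2.092
endloop
endfacet
facet normal 0.156 0.958 -0.240
outer loop
vertex -1.966 2.243 2.928
vertex -2.483 2.118 2.092
vertex -4.096 2.753 3.582
endloop
endfacet
facet normal 0.715 -0.605 -0.351
outer loop
vertex -2.483 2.118 2.092
vertex -2.624 1.507 2.858
vertex -3.141 1.381 2.023
endloop
endfacet
facet normal -0.477 0.494 -0.727
outer loop
vertex -2.483 2.118 2.092
vertex -3.141 1.381 2.023
vertex -4.096 2.753 3.582
endloop
endfacet
facet normal 0.715 -0.605 -0.351
outer loop
vertex -3.141 1.381 2.023
vertex -2.624 1.507 2.858
vertex -3.282 0.77 2.789
endloop
endfacet
facet normal -0.907 -0.232 -0.352
outer loop
vertex -3.141 1.381 2.023
vertex -3.282 0.77 2.789
vertex -4.096 2.753 3.582
endloop
endfacet
facet normal 0.714 -0.605 -0.352
outer loop
vertex -3.282 0.77 2.789
vertex -2.624 1.507 2.858
vertex -2.765 0.895 3.624
endloop
endfacet
facet normal -0.705 -0.493 0.510
outer loop
vertex -3.282 0.77 2.789
vertex -2.765 0.895 3.624
vertex -4.096 2.753 3.582
endloop
endfacet
facet normal 0.715 -0.605 -0.352
outer loop
vertex -2.765 0.895 3.624
vertex -2.624 1.507 2.858
vertex -2.107 1.632 3.694
endloop
endfacet
facet normal -0.073 -0.030 0.997
outer loop
vertex -2.765 0.895 3.624
vertex -2.107 1.632 3.694
vertex -4.096 2.753 3.582
endloop
endfacet
facet normal 0.350 -0.200 0.915
outer loop
vertex -0.814 -1.01 -2.161
vertex -1.409 -1.46 -2.032
vertex -0.777 -1.746 -2.336
endloop
endfacet
facet normal 0.884 -0.065 0.462
outer loop
vertex -0.814 -1.01 -2.161
vertex -0.777 -1.746 -2.336
vertex -0.491 -1.229 -2.81
endloop
endfacet
facet normal 0.786 0.587 0.193
outer loop
vertex -0.814 -1.01 -2.161
vertex -0.491 -1.229 -2.81
vertex -0.946 -0.624 -2.798
endloop
endfacet
facet normal 0.190 0.857 0.480
outer loop
vertex -0.814 -1.01 -2.161
vertex -0.946 -0.624 -2.798
vertex -1.513 -0.767 -2.318
endloop
endfacet
facet normal -0.079 0.370 0.926
outer loop
vertex -0.814 -1.01 -2.161
vertex -1.513 -0.767 -2.318
vertex -1.409 -1.46 -2.032
endloop
endfacet
facet normal 0.841 -0.535 -0.076
outer loop
vertex -0.491 -1.229 -2.81
vertex -0.777 -1.746 -2.336
vertex -0.887 -1.813 -3.082
endloop
endfacet
facet normal -0.025 -0.753 0.657
outer loop
vertex -0.777 -1.746 -2.336
vertex -1.409 -1.46 -2.032
vertex -1.454 -1.956 -2.602
endloop
endfacet
facet normal -0.717 0.171 0.676
outer loop
vertex -1.409 -1.46 -2.032
vertex -1.513 -0.767 -2.318
vertex -1.909 -1.351 -2.59
endloop
endfacet
facet normal -0.280 0.959 -0.045
outer loop
vertex -1.513 -0.767 -2.318
vertex -0.946 -0.624 -2.798
vertex -1.623 -0.834 -3.064
endloop
endfacet
facet normal 0.683 0.524 -0.510
outer loop
vertex -0.946 -0.624 -2.798
vertex -0.491 -1.229 -2.81
vertex -0.991 -1.12 -3.368
endloop
endfacet
facet normal -0.190 -0.857 -0.480
outer loop
vertex -1.586 -1.57 -3.239
vertex -0.887 -1.813 -3.082
vertex -1.454 -1.956 -2.602
endloop
endfacet
facet normal -0.786 -0.587 -0.193
outer loop
vertex -1.586 -1.57 -3.239
vertex -1.454 -1.956 -2.602
vertex -1.909 -1.351 -2.59
endloop
endfacet
facet normal -0.884 0.065 -0.462
outer loop
vertex -1.586 -1.57 -3.239
vertex -1.909 -1.351 -2.59
vertex -1.623 -0.834 -3.064
endloop
endfacet
facet normal -0.350 0.200 -0.915
outer loop
vertex -1.586 -1.57 -3.239
vertex -1.623 -0.834 -3.064
vertex -0.991 -1.12 -3.368
endloop
endfacet
facet normal 0.079 -0.370 -0.926
outer loop
vertex -1.586 -1.57 -3.239
vertex -0.991 -1.12 -3.368
vertex -0.887 -1.813 -3.082
endloop
endfacet
facet normal 0.280 -0.959 0.045
outer loop
vertex -1.454 -1.956 -2.602
vertex -0.887 -1.813 -3.082
vertex -0.777 -1.746 -2.336
endloop
endfacet
facet normal -0.683 -0.524 0.510
outer loop
vertex -1.909 -1.351 -2.59
vertex -1.454 -1.956 -2.602
vertex -1.409 -1.46 -2.032
endloop
endfacet
facet normal -0.841 0.535 0.076
outer loop
vertex -1.623 -0.834 -3.064
vertex -1.909 -1.351 -2.59
vertex -1.513 -0.767 -2.318
endloop
endfacet
facet normal 0.025 0.753 -0.657
outer loop
vertex -0.991 -1.12 -3.368
vertex -1.623 -0.834 -3.064
vertex -0.946 -0.624 -2.798
endloop
endfacet
facet normal 0.717 -0.171 -0.676
outer loop
vertex -0.887 -1.813 -3.082
vertex -0.991 -1.12 -3.368
vertex -0.491 -1.229 -2.81
endloop
endfacet

endsolid


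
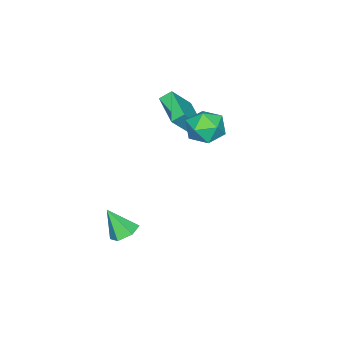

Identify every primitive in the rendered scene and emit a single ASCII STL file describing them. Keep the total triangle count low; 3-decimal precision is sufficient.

solid 
facet normal -0.811 -0.567 -0.144
outer loop
vertex -1.84 3.472 2.938
vertex -1.14 2.511 2.782
vertex -1.533 2.794 3.878
endloop
endfacet
facet normal -0.955 -0.024 0.295
outer loop
vertex -1.84 3.472 2.938
vertex -1.533 2.794 3.878
vertex -1.533 3.989 3.974
endloop
endfacet
facet normal -0.811 0.583 -0.051
outer loop
vertex -1.84 3.472 2.938
vertex -1.533 3.989 3.974
vertex -1.14 4.445 2.938
endloop
endfacet
facet normal -0.576 0.414 -0.705
outer loop
vertex -1.84 3.472 2.938
vertex -1.14 4.445 2.938
vertex -0.896 3.531 2.201
endloop
endfacet
facet normal -0.576 -0.296 -0.762
outer loop
vertex -1.84 3.472 2.938
vertex -0.896 3.531 2.201
vertex -1.14 2.511 2.782
endloop
endfacet
facet normal -0.515 -0.069 0.854
outer loop
vertex -1.533 3.989 3.974
vertex -1.533 2.794 3.878
vertex -0.644 3.349 4.459
endloop
endfacet
facet normal -0.281 -0.949 0.144
outer loop
vertex -1.533 2.794 3.878
vertex -1.14 2.511 2.782
vertex -0.4 2.435 3.722
endloop
endfacet
facet normal 0.099 -0.510 -0.854
outer loop
vertex -1.14 2.511 2.782
vertex -0.896 3.531 2.201
vertex -0.007 2.891 2.686
endloop
endfacet
facet normal 0.098 0.640 -0.762
outer loop
vertex -0.896 3.531 2.201
vertex -1.14 4.445 2.938
vertex -0.007 4.086 2.782
endloop
endfacet
facet normal -0.281 0.913 0.295
outer loop
vertex -1.14 4.445 2.938
vertex -1.533 3.989 3.974
vertex -0.4 4.369 3.878
endloop
endfacet
facet normal 0.576 -0.414 0.705
outer loop
vertex 0.3 3.408 3.722
vertex -0.644 3.349 4.459
vertex -0.4 2.435 3.722
endloop
endfacet
facet normal 0.811 -0.583 0.051
outer loop
vertex 0.3 3.408 3.722
vertex -0.4 2.435 3.722
vertex -0.007 2.891 2.686
endloop
endfacet
facet normal 0.955 0.024 -0.295
outer loop
vertex 0.3 3.408 3.722
vertex -0.007 2.891 2.686
vertex -0.007 4.086 2.782
endloop
endfacet
facet normal 0.811 0.567 0.144
outer loop
vertex 0.3 3.408 3.722
vertex -0.007 4.086 2.782
vertex -0.4 4.369 3.878
endloop
endfacet
facet normal 0.576 0.296 0.762
outer loop
vertex 0.3 3.408 3.722
vertex -0.4 4.369 3.878
vertex -0.644 3.349 4.459
endloop
endfacet
facet normal -0.098 -0.640 0.762
outer loop
vertex -0.4 2.435 3.722
vertex -0.644 3.349 4.459
vertex -1.533 2.794 3.878
endloop
endfacet
facet normal 0.281 -0.913 -0.295
outer loop
vertex -0.007 2.891 2.686
vertex -0.4 2.435 3.722
vertex -1.14 2.511 2.782
endloop
endfacet
facet normal 0.515 0.069 -0.854
outer loop
vertex -0.007 4.086 2.782
vertex -0.007 2.891 2.686
vertex -0.896 3.531 2.201
endloop
endfacet
facet normal 0.281 0.949 -0.144
outer loop
vertex -0.4 4.369 3.878
vertex -0.007 4.086 2.782
vertex -1.14 4.445 2.938
endloop
endfacet
facet normal -0.099 0.510 0.854
outer loop
vertex -0.644 3.349 4.459
vertex -0.4 4.369 3.878
vertex -1.533 3.989 3.974
endloop
endfacet
facet normal -0.104 0.525 -0.845
outer loop
vertex 3.351 0.08 -4.437
vertex 2.812 0.661 -4.01
vertex 3.701 0.803 -4.031
endloop
endfacet
facet normal 0.885 -0.462 0.059
outer loop
vertex 3.351 0.08 -4.437
vertex 3.701 0.803 -4.031
vertex 3.008 -0.321 -2.43
endloop
endfacet
facet normal -0.104 0.525 -0.845
outer loop
vertex 3.701 0.803 -4.031
vertex 2.812 0.661 -4.01
vertex 3.162 1.384 -3.604
endloop
endfacet
facet normal 0.773 0.311 0.553
outer loop
vertex 3.701 0.803 -4.031
vertex 3.162 1.384 -3.604
vertex 3.008 -0.321 -2.43
endloop
endfacet
facet normal -0.106 0.525 -0.844
outer loop
vertex 3.162 1.384 -3.604
vertex 2.812 0.661 -4.01
vertex 2.274 1.241 -3.582
endloop
endfacet
facet normal -0.072 0.570 0.818
outer loop
vertex 3.162 1.384 -3.604
vertex 2.274 1.241 -3.582
vertex 3.008 -0.321 -2.43
endloop
endfacet
facet normal -0.106 0.525 -0.844
outer loop
vertex 2.274 1.241 -3.582
vertex 2.812 0.661 -4.01
vertex 1.924 0.518 -3.988
endloop
endfacet
facet normal -0.805 0.058 0.591
outer loop
vertex 2.274 1.241 -3.582
vertex 1.924 0.518 -3.988
vertex 3.008 -0.321 -2.43
endloop
endfacet
facet normal -0.106 0.525 -0.844
outer loop
vertex 1.924 0.518 -3.988
vertex 2.812 0.661 -4.01
vertex 2.462 -0.062 -4.416
endloop
endfacet
facet normal -0.693 -0.714 0.097
outer loop
vertex 1.924 0.518 -3.988
vertex 2.462 -0.062 -4.416
vertex 3.008 -0.321 -2.43
endloop
endfacet
facet normal -0.104 0.525 -0.845
outer loop
vertex 2.462 -0.062 -4.416
vertex 2.812 0.661 -4.01
vertex 3.351 0.08 -4.437
endloop
endfacet
facet normal 0.152 -0.974 -0.169
outer loop
vertex 2.462 -0.062 -4.416
vertex 3.351 0.08 -4.437
vertex 3.008 -0.321 -2.43
endloop
endfacet
facet normal -0.516 0.618 0.593
outer loop
vertex -2.611 0.207 3.856
vertex -1.38 1.764 3.303
vertex -3.864 0.648 2.307
endloop
endfacet
facet normal -0.597 -0.756 0.268
outer loop
vertex -3.42 0.116 1.797
vertex -2.611 0.207 3.856
vertex -3.864 0.648 2.307
endloop
endfacet
facet normal -0.516 0.618 0.593
outer loop
vertex -3.864 0.648 2.307
vertex -1.38 1.764 3.303
vertex -2.633 2.205 1.754
endloop
endfacet
facet normal -0.614 0.216 -0.759
outer loop
vertex -2.633 2.205 1.754
vertex -3.42 0.116 1.797
vertex -3.864 0.648 2.307
endloop
endfacet
facet normal 0.614 -0.216 0.759
outer loop
vertex -2.611 0.207 3.856
vertex -0.936 1.232 2.793
vertex -1.38 1.764 3.303
endloop
endfacet
facet normal -0.597 -0.756 0.268
outer loop
vertex -2.167 -0.325 3.346
vertex -2.611 0.207 3.856
vertex -3.42 0.116 1.797
endloop
endfacet
facet normal 0.614 -0.216 0.759
outer loop
vertex -2.167 -0.325 3.346
vertex -0.936 1.232 2.793
vertex -2.611 0.207 3.856
endloop
endfacet
facet normal 0.597 0.756 -0.268
outer loop
vertex -1.38 1.764 3.303
vertex -0.936 1.232 2.793
vertex -2.633 2.205 1.754
endloop
endfacet
facet normal -0.614 0.216 -0.759
outer loop
vertex -2.189 1.673 1.244
vertex -3.42 0.116 1.797
vertex -2.633 2.205 1.754
endloop
endfacet
facet normal 0.597 0.756 -0.268
outer loop
vertex -2.633 2.205 1.754
vertex -0.936 1.232 2.793
vertex -2.189 1.673 1.244
endloop
endfacet
facet normal 0.516 -0.618 -0.593
outer loop
vertex -2.189 1.673 1.244
vertex -2.167 -0.325 3.346
vertex -3.42 0.116 1.797
endloop
endfacet
facet normal 0.516 -0.618 -0.593
outer loop
vertex -0.936 1.232 2.793
vertex -2.167 -0.325 3.346
vertex -2.189 1.673 1.244
endloop
endfacet

endsolid


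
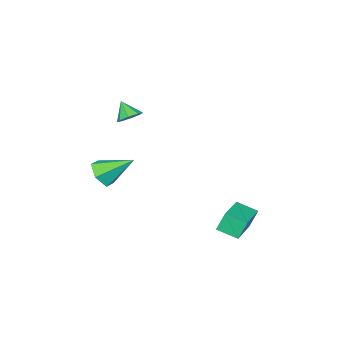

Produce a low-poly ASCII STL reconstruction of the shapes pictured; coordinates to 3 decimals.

solid 
facet normal 0.490 -0.647 -0.584
outer loop
vertex 3.304 -3.285 -0.434
vertex 2.866 -2.984 -1.135
vertex 3.63 -2.615 -0.902
endloop
endfacet
facet normal 0.550 0.282 0.786
outer loop
vertex 3.304 -3.285 -0.434
vertex 3.63 -2.615 -0.902
vertex 1.934 -1.756 -0.025
endloop
endfacet
facet normal 0.490 -0.647 -0.584
outer loop
vertex 3.63 -2.615 -0.902
vertex 2.866 -2.984 -1.135
vertex 3.192 -2.314 -1.603
endloop
endfacet
facet normal 0.481 0.874 0.075
outer loop
vertex 3.63 -2.615 -0.902
vertex 3.192 -2.314 -1.603
vertex 1.934 -1.756 -0.025
endloop
endfacet
facet normal 0.490 -0.647 -0.584
outer loop
vertex 3.192 -2.314 -1.603
vertex 2.866 -2.984 -1.135
vertex 2.428 -2.683 -1.836
endloop
endfacet
facet normal -0.251 0.832 -0.494
outer loop
vertex 3.192 -2.314 -1.603
vertex 2.428 -2.683 -1.836
vertex 1.934 -1.756 -0.025
endloop
endfacet
facet normal 0.490 -0.647 -0.584
outer loop
vertex 2.428 -2.683 -1.836
vertex 2.866 -2.984 -1.135
vertex 2.102 -3.353 -1.368
endloop
endfacet
facet normal -0.915 0.199 -0.352
outer loop
vertex 2.428 -2.683 -1.836
vertex 2.102 -3.353 -1.368
vertex 1.934 -1.756 -0.025
endloop
endfacet
facet normal 0.490 -0.647 -0.584
outer loop
vertex 2.102 -3.353 -1.368
vertex 2.866 -2.984 -1.135
vertex 2.54 -3.654 -0.667
endloop
endfacet
facet normal -0.846 -0.392 0.360
outer loop
vertex 2.102 -3.353 -1.368
vertex 2.54 -3.654 -0.667
vertex 1.934 -1.756 -0.025
endloop
endfacet
facet normal 0.490 -0.647 -0.584
outer loop
vertex 2.54 -3.654 -0.667
vertex 2.866 -2.984 -1.135
vertex 3.304 -3.285 -0.434
endloop
endfacet
facet normal -0.114 -0.351 0.929
outer loop
vertex 2.54 -3.654 -0.667
vertex 3.304 -3.285 -0.434
vertex 1.934 -1.756 -0.025
endloop
endfacet
facet normal -0.848 -0.484 -0.214
outer loop
vertex -0.954 2.24 -2.345
vertex -1.42 3.222 -2.72
vertex -0.576 2.029 -3.367
endloop
endfacet
facet normal 0.406 -0.854 0.326
outer loop
vertex 1.12 2.998 -2.94
vertex -0.954 2.24 -2.345
vertex -0.576 2.029 -3.367
endloop
endfacet
facet normal -0.848 -0.485 -0.213
outer loop
vertex -0.576 2.029 -3.367
vertex -1.42 3.222 -2.72
vertex -1.043 3.011 -3.742
endloop
endfacet
facet normal 0.340 -0.190 -0.921
outer loop
vertex -1.043 3.011 -3.742
vertex 1.12 2.998 -2.94
vertex -0.576 2.029 -3.367
endloop
endfacet
facet normal -0.340 0.190 0.921
outer loop
vertex -0.954 2.24 -2.345
vertex 0.276 4.191 -2.293
vertex -1.42 3.222 -2.72
endloop
endfacet
facet normal 0.406 -0.854 0.326
outer loop
vertex 0.743 3.209 -1.918
vertex -0.954 2.24 -2.345
vertex 1.12 2.998 -2.94
endloop
endfacet
facet normal -0.340 0.190 0.921
outer loop
vertex 0.743 3.209 -1.918
vertex 0.276 4.191 -2.293
vertex -0.954 2.24 -2.345
endloop
endfacet
facet normal -0.406 0.854 -0.326
outer loop
vertex -1.42 3.222 -2.72
vertex 0.276 4.191 -2.293
vertex -1.043 3.011 -3.742
endloop
endfacet
facet normal 0.340 -0.190 -0.921
outer loop
vertex 0.654 3.98 -3.315
vertex 1.12 2.998 -2.94
vertex -1.043 3.011 -3.742
endloop
endfacet
facet normal -0.405 0.854 -0.326
outer loop
vertex -1.043 3.011 -3.742
vertex 0.276 4.191 -2.293
vertex 0.654 3.98 -3.315
endloop
endfacet
facet normal 0.849 0.484 0.213
outer loop
vertex 0.654 3.98 -3.315
vertex 0.743 3.209 -1.918
vertex 1.12 2.998 -2.94
endloop
endfacet
facet normal 0.848 0.485 0.214
outer loop
vertex 0.276 4.191 -2.293
vertex 0.743 3.209 -1.918
vertex 0.654 3.98 -3.315
endloop
endfacet
facet normal 0.053 0.660 -0.750
outer loop
vertex 2.771 -1.964 2.819
vertex 2.267 -1.627 3.08
vertex 2.924 -1.608 3.143
endloop
endfacet
facet normal 0.794 -0.559 0.239
outer loop
vertex 2.771 -1.964 2.819
vertex 2.924 -1.608 3.143
vertex 2.213 -2.313 3.86
endloop
endfacet
facet normal 0.053 0.659 -0.750
outer loop
vertex 2.924 -1.608 3.143
vertex 2.267 -1.627 3.08
vertex 2.693 -1.263 3.43
endloop
endfacet
facet normal 0.739 -0.063 0.671
outer loop
vertex 2.924 -1.608 3.143
vertex 2.693 -1.263 3.43
vertex 2.213 -2.313 3.86
endloop
endfacet
facet normal 0.052 0.660 -0.749
outer loop
vertex 2.693 -1.263 3.43
vertex 2.267 -1.627 3.08
vertex 2.212 -1.131 3.513
endloop
endfacet
facet normal 0.236 0.274 0.932
outer loop
vertex 2.693 -1.263 3.43
vertex 2.212 -1.131 3.513
vertex 2.213 -2.313 3.86
endloop
endfacet
facet normal 0.052 0.660 -0.749
outer loop
vertex 2.212 -1.131 3.513
vertex 2.267 -1.627 3.08
vertex 1.764 -1.29 3.342
endloop
endfacet
facet normal -0.422 0.255 0.870
outer loop
vertex 2.212 -1.131 3.513
vertex 1.764 -1.29 3.342
vertex 2.213 -2.313 3.86
endloop
endfacet
facet normal 0.053 0.661 -0.749
outer loop
vertex 1.764 -1.29 3.342
vertex 2.267 -1.627 3.08
vertex 1.61 -1.645 3.018
endloop
endfacet
facet normal -0.847 -0.108 0.521
outer loop
vertex 1.764 -1.29 3.342
vertex 1.61 -1.645 3.018
vertex 2.213 -2.313 3.86
endloop
endfacet
facet normal 0.053 0.661 -0.749
outer loop
vertex 1.61 -1.645 3.018
vertex 2.267 -1.627 3.08
vertex 1.842 -1.99 2.73
endloop
endfacet
facet normal -0.792 -0.605 0.087
outer loop
vertex 1.61 -1.645 3.018
vertex 1.842 -1.99 2.73
vertex 2.213 -2.313 3.86
endloop
endfacet
facet normal 0.053 0.660 -0.749
outer loop
vertex 1.842 -1.99 2.73
vertex 2.267 -1.627 3.08
vertex 2.322 -2.122 2.648
endloop
endfacet
facet normal -0.289 -0.941 -0.174
outer loop
vertex 1.842 -1.99 2.73
vertex 2.322 -2.122 2.648
vertex 2.213 -2.313 3.86
endloop
endfacet
facet normal 0.053 0.660 -0.749
outer loop
vertex 2.322 -2.122 2.648
vertex 2.267 -1.627 3.08
vertex 2.771 -1.964 2.819
endloop
endfacet
facet normal 0.368 -0.923 -0.112
outer loop
vertex 2.322 -2.122 2.648
vertex 2.771 -1.964 2.819
vertex 2.213 -2.313 3.86
endloop
endfacet

endsolid


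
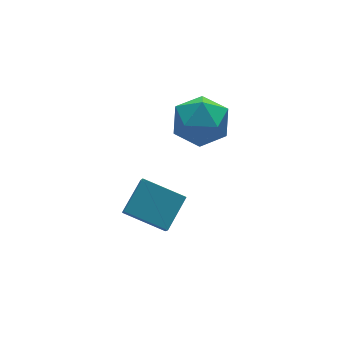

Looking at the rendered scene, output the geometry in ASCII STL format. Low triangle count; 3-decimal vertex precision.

solid 
facet normal -0.651 0.685 0.328
outer loop
vertex -0.359 -2.449 -0.163
vertex -0.15 -1.881 -0.934
vertex -1.299 -3.019 -0.838
endloop
endfacet
facet normal -0.214 -0.579 0.787
outer loop
vertex -0.33 -4.039 -1.326
vertex -0.359 -2.449 -0.163
vertex -1.299 -3.019 -0.838
endloop
endfacet
facet normal -0.651 0.685 0.328
outer loop
vertex -1.299 -3.019 -0.838
vertex -0.15 -1.881 -0.934
vertex -1.09 -2.451 -1.609
endloop
endfacet
facet normal -0.729 -0.442 -0.523
outer loop
vertex -1.09 -2.451 -1.609
vertex -0.33 -4.039 -1.326
vertex -1.299 -3.019 -0.838
endloop
endfacet
facet normal 0.729 0.442 0.523
outer loop
vertex -0.359 -2.449 -0.163
vertex 0.819 -2.901 -1.422
vertex -0.15 -1.881 -0.934
endloop
endfacet
facet normal -0.214 -0.579 0.787
outer loop
vertex 0.61 -3.469 -0.651
vertex -0.359 -2.449 -0.163
vertex -0.33 -4.039 -1.326
endloop
endfacet
facet normal 0.729 0.442 0.523
outer loop
vertex 0.61 -3.469 -0.651
vertex 0.819 -2.901 -1.422
vertex -0.359 -2.449 -0.163
endloop
endfacet
facet normal 0.214 0.579 -0.787
outer loop
vertex -0.15 -1.881 -0.934
vertex 0.819 -2.901 -1.422
vertex -1.09 -2.451 -1.609
endloop
endfacet
facet normal -0.729 -0.442 -0.523
outer loop
vertex -0.121 -3.471 -2.097
vertex -0.33 -4.039 -1.326
vertex -1.09 -2.451 -1.609
endloop
endfacet
facet normal 0.214 0.579 -0.787
outer loop
vertex -1.09 -2.451 -1.609
vertex 0.819 -2.901 -1.422
vertex -0.121 -3.471 -2.097
endloop
endfacet
facet normal 0.651 -0.685 -0.328
outer loop
vertex -0.121 -3.471 -2.097
vertex 0.61 -3.469 -0.651
vertex -0.33 -4.039 -1.326
endloop
endfacet
facet normal 0.651 -0.685 -0.328
outer loop
vertex 0.819 -2.901 -1.422
vertex 0.61 -3.469 -0.651
vertex -0.121 -3.471 -2.097
endloop
endfacet
facet normal -0.951 0.204 0.231
outer loop
vertex 0.699 -2.476 1.678
vertex 0.792 -2.991 2.516
vertex 0.997 -2.025 2.505
endloop
endfacet
facet normal -0.666 0.729 -0.158
outer loop
vertex 0.699 -2.476 1.678
vertex 0.997 -2.025 2.505
vertex 1.432 -1.815 1.642
endloop
endfacet
facet normal -0.443 0.449 -0.776
outer loop
vertex 0.699 -2.476 1.678
vertex 1.432 -1.815 1.642
vertex 1.496 -2.652 1.121
endloop
endfacet
facet normal -0.591 -0.249 -0.767
outer loop
vertex 0.699 -2.476 1.678
vertex 1.496 -2.652 1.121
vertex 1.101 -3.379 1.661
endloop
endfacet
facet normal -0.905 -0.400 -0.145
outer loop
vertex 0.699 -2.476 1.678
vertex 1.101 -3.379 1.661
vertex 0.792 -2.991 2.516
endloop
endfacet
facet normal -0.095 0.977 0.190
outer loop
vertex 1.432 -1.815 1.642
vertex 0.997 -2.025 2.505
vertex 1.979 -1.921 2.459
endloop
endfacet
facet normal -0.556 0.127 0.821
outer loop
vertex 0.997 -2.025 2.505
vertex 0.792 -2.991 2.516
vertex 1.584 -2.648 2.999
endloop
endfacet
facet normal -0.481 -0.850 0.212
outer loop
vertex 0.792 -2.991 2.516
vertex 1.101 -3.379 1.661
vertex 1.648 -3.485 2.478
endloop
endfacet
facet normal 0.027 -0.605 -0.795
outer loop
vertex 1.101 -3.379 1.661
vertex 1.496 -2.652 1.121
vertex 2.083 -3.275 1.615
endloop
endfacet
facet normal 0.266 0.524 -0.809
outer loop
vertex 1.496 -2.652 1.121
vertex 1.432 -1.815 1.642
vertex 2.288 -2.309 1.604
endloop
endfacet
facet normal 0.591 0.249 0.767
outer loop
vertex 2.381 -2.824 2.442
vertex 1.979 -1.921 2.459
vertex 1.584 -2.648 2.999
endloop
endfacet
facet normal 0.443 -0.449 0.776
outer loop
vertex 2.381 -2.824 2.442
vertex 1.584 -2.648 2.999
vertex 1.648 -3.485 2.478
endloop
endfacet
facet normal 0.666 -0.729 0.158
outer loop
vertex 2.381 -2.824 2.442
vertex 1.648 -3.485 2.478
vertex 2.083 -3.275 1.615
endloop
endfacet
facet normal 0.951 -0.204 -0.231
outer loop
vertex 2.381 -2.824 2.442
vertex 2.083 -3.275 1.615
vertex 2.288 -2.309 1.604
endloop
endfacet
facet normal 0.905 0.400 0.145
outer loop
vertex 2.381 -2.824 2.442
vertex 2.288 -2.309 1.604
vertex 1.979 -1.921 2.459
endloop
endfacet
facet normal -0.027 0.605 0.795
outer loop
vertex 1.584 -2.648 2.999
vertex 1.979 -1.921 2.459
vertex 0.997 -2.025 2.505
endloop
endfacet
facet normal -0.266 -0.524 0.809
outer loop
vertex 1.648 -3.485 2.478
vertex 1.584 -2.648 2.999
vertex 0.792 -2.991 2.516
endloop
endfacet
facet normal 0.095 -0.977 -0.190
outer loop
vertex 2.083 -3.275 1.615
vertex 1.648 -3.485 2.478
vertex 1.101 -3.379 1.661
endloop
endfacet
facet normal 0.556 -0.127 -0.821
outer loop
vertex 2.288 -2.309 1.604
vertex 2.083 -3.275 1.615
vertex 1.496 -2.652 1.121
endloop
endfacet
facet normal 0.481 0.850 -0.212
outer loop
vertex 1.979 -1.921 2.459
vertex 2.288 -2.309 1.604
vertex 1.432 -1.815 1.642
endloop
endfacet

endsolid


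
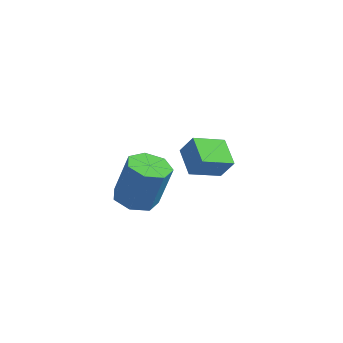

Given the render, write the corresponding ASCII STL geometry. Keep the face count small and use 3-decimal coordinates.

solid 
facet normal -0.537 -0.050 -0.842
outer loop
vertex 0.287 2.379 -0.121
vertex -0.638 3.149 0.423
vertex 0.959 3.539 -0.619
endloop
endfacet
facet normal 0.700 -0.583 -0.412
outer loop
vertex 1.518 3.591 0.257
vertex 0.287 2.379 -0.121
vertex 0.959 3.539 -0.619
endloop
endfacet
facet normal -0.537 -0.050 -0.842
outer loop
vertex 0.959 3.539 -0.619
vertex -0.638 3.149 0.423
vertex 0.035 4.309 -0.075
endloop
endfacet
facet normal 0.471 0.811 -0.348
outer loop
vertex 0.035 4.309 -0.075
vertex 1.518 3.591 0.257
vertex 0.959 3.539 -0.619
endloop
endfacet
facet normal -0.470 -0.811 0.348
outer loop
vertex 0.287 2.379 -0.121
vertex -0.079 3.201 1.299
vertex -0.638 3.149 0.423
endloop
endfacet
facet normal 0.700 -0.583 -0.412
outer loop
vertex 0.845 2.431 0.755
vertex 0.287 2.379 -0.121
vertex 1.518 3.591 0.257
endloop
endfacet
facet normal -0.471 -0.811 0.348
outer loop
vertex 0.845 2.431 0.755
vertex -0.079 3.201 1.299
vertex 0.287 2.379 -0.121
endloop
endfacet
facet normal -0.700 0.583 0.412
outer loop
vertex -0.638 3.149 0.423
vertex -0.079 3.201 1.299
vertex 0.035 4.309 -0.075
endloop
endfacet
facet normal 0.470 0.811 -0.348
outer loop
vertex 0.593 4.361 0.801
vertex 1.518 3.591 0.257
vertex 0.035 4.309 -0.075
endloop
endfacet
facet normal -0.701 0.583 0.412
outer loop
vertex 0.035 4.309 -0.075
vertex -0.079 3.201 1.299
vertex 0.593 4.361 0.801
endloop
endfacet
facet normal 0.537 0.050 0.842
outer loop
vertex 0.593 4.361 0.801
vertex 0.845 2.431 0.755
vertex 1.518 3.591 0.257
endloop
endfacet
facet normal 0.537 0.050 0.842
outer loop
vertex -0.079 3.201 1.299
vertex 0.845 2.431 0.755
vertex 0.593 4.361 0.801
endloop
endfacet
facet normal -0.262 -0.111 -0.958
outer loop
vertex 1.009 -1.211 0.264
vertex 0.202 -0.945 0.454
vertex 0.887 -0.468 0.211
endloop
endfacet
facet normal 0.951 0.137 -0.276
outer loop
vertex 1.009 -1.211 0.264
vertex 0.887 -0.468 0.211
vertex 1.504 -1.0 2.076
endloop
endfacet
facet normal 0.952 0.135 -0.276
outer loop
vertex 1.504 -1.0 2.076
vertex 0.887 -0.468 0.211
vertex 1.383 -0.257 2.023
endloop
endfacet
facet normal 0.262 0.111 0.959
outer loop
vertex 1.504 -1.0 2.076
vertex 1.383 -0.257 2.023
vertex 0.698 -0.735 2.266
endloop
endfacet
facet normal -0.263 -0.111 -0.958
outer loop
vertex 0.887 -0.468 0.211
vertex 0.202 -0.945 0.454
vertex 0.25 -0.084 0.341
endloop
endfacet
facet normal 0.468 0.854 -0.228
outer loop
vertex 0.887 -0.468 0.211
vertex 0.25 -0.084 0.341
vertex 1.383 -0.257 2.023
endloop
endfacet
facet normal 0.468 0.854 -0.228
outer loop
vertex 1.383 -0.257 2.023
vertex 0.25 -0.084 0.341
vertex 0.746 0.127 2.153
endloop
endfacet
facet normal 0.263 0.111 0.959
outer loop
vertex 1.383 -0.257 2.023
vertex 0.746 0.127 2.153
vertex 0.698 -0.735 2.266
endloop
endfacet
facet normal -0.262 -0.111 -0.959
outer loop
vertex 0.25 -0.084 0.341
vertex 0.202 -0.945 0.454
vertex -0.423 -0.349 0.556
endloop
endfacet
facet normal -0.368 0.930 -0.007
outer loop
vertex 0.25 -0.084 0.341
vertex -0.423 -0.349 0.556
vertex 0.746 0.127 2.153
endloop
endfacet
facet normal -0.369 0.929 -0.007
outer loop
vertex 0.746 0.127 2.153
vertex -0.423 -0.349 0.556
vertex 0.073 -0.139 2.368
endloop
endfacet
facet normal 0.262 0.111 0.959
outer loop
vertex 0.746 0.127 2.153
vertex 0.073 -0.139 2.368
vertex 0.698 -0.735 2.266
endloop
endfacet
facet normal -0.262 -0.111 -0.959
outer loop
vertex -0.423 -0.349 0.556
vertex 0.202 -0.945 0.454
vertex -0.626 -1.063 0.694
endloop
endfacet
facet normal -0.927 0.306 0.218
outer loop
vertex -0.423 -0.349 0.556
vertex -0.626 -1.063 0.694
vertex 0.073 -0.139 2.368
endloop
endfacet
facet normal -0.927 0.306 0.218
outer loop
vertex 0.073 -0.139 2.368
vertex -0.626 -1.063 0.694
vertex -0.13 -0.853 2.506
endloop
endfacet
facet normal 0.262 0.111 0.959
outer loop
vertex 0.073 -0.139 2.368
vertex -0.13 -0.853 2.506
vertex 0.698 -0.735 2.266
endloop
endfacet
facet normal -0.262 -0.112 -0.959
outer loop
vertex -0.626 -1.063 0.694
vertex 0.202 -0.945 0.454
vertex -0.205 -1.688 0.652
endloop
endfacet
facet normal -0.788 -0.549 0.279
outer loop
vertex -0.626 -1.063 0.694
vertex -0.205 -1.688 0.652
vertex -0.13 -0.853 2.506
endloop
endfacet
facet normal -0.788 -0.549 0.279
outer loop
vertex -0.13 -0.853 2.506
vertex -0.205 -1.688 0.652
vertex 0.291 -1.478 2.464
endloop
endfacet
facet normal 0.262 0.112 0.959
outer loop
vertex -0.13 -0.853 2.506
vertex 0.291 -1.478 2.464
vertex 0.698 -0.735 2.266
endloop
endfacet
facet normal -0.262 -0.112 -0.959
outer loop
vertex -0.205 -1.688 0.652
vertex 0.202 -0.945 0.454
vertex 0.523 -1.754 0.461
endloop
endfacet
facet normal -0.056 -0.990 0.130
outer loop
vertex -0.205 -1.688 0.652
vertex 0.523 -1.754 0.461
vertex 0.291 -1.478 2.464
endloop
endfacet
facet normal -0.056 -0.990 0.130
outer loop
vertex 0.291 -1.478 2.464
vertex 0.523 -1.754 0.461
vertex 1.018 -1.544 2.272
endloop
endfacet
facet normal 0.263 0.111 0.958
outer loop
vertex 0.291 -1.478 2.464
vertex 1.018 -1.544 2.272
vertex 0.698 -0.735 2.266
endloop
endfacet
facet normal -0.263 -0.113 -0.958
outer loop
vertex 0.523 -1.754 0.461
vertex 0.202 -0.945 0.454
vertex 1.009 -1.211 0.264
endloop
endfacet
facet normal 0.719 -0.686 -0.117
outer loop
vertex 0.523 -1.754 0.461
vertex 1.009 -1.211 0.264
vertex 1.018 -1.544 2.272
endloop
endfacet
facet normal 0.719 -0.685 -0.117
outer loop
vertex 1.018 -1.544 2.272
vertex 1.009 -1.211 0.264
vertex 1.504 -1.0 2.076
endloop
endfacet
facet normal 0.262 0.111 0.959
outer loop
vertex 1.018 -1.544 2.272
vertex 1.504 -1.0 2.076
vertex 0.698 -0.735 2.266
endloop
endfacet

endsolid
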